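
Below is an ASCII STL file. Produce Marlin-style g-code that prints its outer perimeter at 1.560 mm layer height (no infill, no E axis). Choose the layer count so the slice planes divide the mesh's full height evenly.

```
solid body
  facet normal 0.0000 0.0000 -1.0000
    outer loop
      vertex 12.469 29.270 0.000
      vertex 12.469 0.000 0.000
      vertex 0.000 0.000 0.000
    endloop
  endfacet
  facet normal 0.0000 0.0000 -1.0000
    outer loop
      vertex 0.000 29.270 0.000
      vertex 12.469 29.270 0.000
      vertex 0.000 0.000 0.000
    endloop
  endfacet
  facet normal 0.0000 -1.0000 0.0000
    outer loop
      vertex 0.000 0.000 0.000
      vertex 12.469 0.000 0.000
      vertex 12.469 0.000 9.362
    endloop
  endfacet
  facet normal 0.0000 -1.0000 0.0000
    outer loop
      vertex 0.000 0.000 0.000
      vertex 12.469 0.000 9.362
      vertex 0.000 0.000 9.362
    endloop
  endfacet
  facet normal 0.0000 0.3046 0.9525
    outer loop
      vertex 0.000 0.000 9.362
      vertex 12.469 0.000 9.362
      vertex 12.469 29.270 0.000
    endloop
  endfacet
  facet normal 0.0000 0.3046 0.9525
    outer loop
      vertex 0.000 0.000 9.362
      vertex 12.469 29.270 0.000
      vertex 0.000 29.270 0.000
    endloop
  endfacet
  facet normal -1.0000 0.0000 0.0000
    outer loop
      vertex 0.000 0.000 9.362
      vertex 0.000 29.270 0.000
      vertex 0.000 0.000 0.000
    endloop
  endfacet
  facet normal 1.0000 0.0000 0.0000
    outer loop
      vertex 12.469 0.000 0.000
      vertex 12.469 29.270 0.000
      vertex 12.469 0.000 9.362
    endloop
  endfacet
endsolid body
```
; perimeter-only toolpath
G21 ; units = mm
G90 ; absolute positioning
G28 ; home
; layer 1
G0 Z1.560
G0 X0.000 Y0.000
G1 X12.469 Y0.000
G1 X12.469 Y24.392
G1 X0.000 Y24.392
G1 X0.000 Y0.000
; layer 2
G0 Z3.121
G0 X0.000 Y0.000
G1 X12.469 Y0.000
G1 X12.469 Y19.513
G1 X0.000 Y19.513
G1 X0.000 Y0.000
; layer 3
G0 Z4.681
G0 X0.000 Y0.000
G1 X12.469 Y0.000
G1 X12.469 Y14.635
G1 X0.000 Y14.635
G1 X0.000 Y0.000
; layer 4
G0 Z6.241
G0 X0.000 Y0.000
G1 X12.469 Y0.000
G1 X12.469 Y9.757
G1 X0.000 Y9.757
G1 X0.000 Y0.000
; layer 5
G0 Z7.802
G0 X0.000 Y0.000
G1 X12.469 Y0.000
G1 X12.469 Y4.878
G1 X0.000 Y4.878
G1 X0.000 Y0.000
M2 ; end

The solid is a wedge (ramp): 12.5 × 29.3 mm base, rising to 9.36 mm along the y=0 edge and sloping linearly to z=0 at y=29.3. Slicing at Δz = 1.560 mm — 6 equal slices spanning the solid's height, so layer i sits at z = i·h/6 — gives 5 non-empty perimeters. Each is a 4-segment closed polygon; G0 lifts to the layer z and rapids to the start vertex, then G1 traces the edges. The cross-section shrinks linearly with z (the slice at the apex is degenerate and omitted).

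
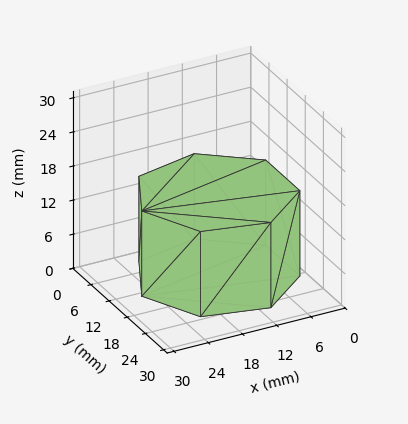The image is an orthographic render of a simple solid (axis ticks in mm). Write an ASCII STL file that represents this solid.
Reading the render: the shape is a regular 7-sided prism (a cylinder approximated with 7 flat sides), circumscribed radius ≈ 13 mm, height ≈ 15 mm (dimensions read to the nearest mm from the axis ticks). For the STL, each face is triangulated and given an outward normal.

solid part
  facet normal 0.0000 0.0000 -1.0000
    outer loop
      vertex 10.107 25.674 0.000
      vertex 21.105 23.164 0.000
      vertex 26.000 13.000 0.000
    endloop
  endfacet
  facet normal 0.0000 0.0000 -1.0000
    outer loop
      vertex 1.287 18.640 0.000
      vertex 10.107 25.674 0.000
      vertex 26.000 13.000 0.000
    endloop
  endfacet
  facet normal 0.0000 0.0000 -1.0000
    outer loop
      vertex 1.287 7.360 0.000
      vertex 1.287 18.640 0.000
      vertex 26.000 13.000 0.000
    endloop
  endfacet
  facet normal 0.0000 0.0000 -1.0000
    outer loop
      vertex 10.107 0.326 0.000
      vertex 1.287 7.360 0.000
      vertex 26.000 13.000 0.000
    endloop
  endfacet
  facet normal 0.0000 0.0000 -1.0000
    outer loop
      vertex 21.105 2.836 0.000
      vertex 10.107 0.326 0.000
      vertex 26.000 13.000 0.000
    endloop
  endfacet
  facet normal 0.0000 0.0000 1.0000
    outer loop
      vertex 26.000 13.000 15.000
      vertex 21.105 23.164 15.000
      vertex 10.107 25.674 15.000
    endloop
  endfacet
  facet normal 0.0000 0.0000 1.0000
    outer loop
      vertex 26.000 13.000 15.000
      vertex 10.107 25.674 15.000
      vertex 1.287 18.640 15.000
    endloop
  endfacet
  facet normal 0.0000 0.0000 1.0000
    outer loop
      vertex 26.000 13.000 15.000
      vertex 1.287 18.640 15.000
      vertex 1.287 7.360 15.000
    endloop
  endfacet
  facet normal 0.0000 0.0000 1.0000
    outer loop
      vertex 26.000 13.000 15.000
      vertex 1.287 7.360 15.000
      vertex 10.107 0.326 15.000
    endloop
  endfacet
  facet normal 0.0000 0.0000 1.0000
    outer loop
      vertex 26.000 13.000 15.000
      vertex 10.107 0.326 15.000
      vertex 21.105 2.836 15.000
    endloop
  endfacet
  facet normal 0.9010 0.4339 0.0000
    outer loop
      vertex 26.000 13.000 0.000
      vertex 21.105 23.164 0.000
      vertex 21.105 23.164 15.000
    endloop
  endfacet
  facet normal 0.9010 0.4339 0.0000
    outer loop
      vertex 26.000 13.000 0.000
      vertex 21.105 23.164 15.000
      vertex 26.000 13.000 15.000
    endloop
  endfacet
  facet normal 0.2225 0.9749 0.0000
    outer loop
      vertex 21.105 23.164 0.000
      vertex 10.107 25.674 0.000
      vertex 10.107 25.674 15.000
    endloop
  endfacet
  facet normal 0.2225 0.9749 0.0000
    outer loop
      vertex 21.105 23.164 0.000
      vertex 10.107 25.674 15.000
      vertex 21.105 23.164 15.000
    endloop
  endfacet
  facet normal -0.6235 0.7818 0.0000
    outer loop
      vertex 10.107 25.674 0.000
      vertex 1.287 18.640 0.000
      vertex 1.287 18.640 15.000
    endloop
  endfacet
  facet normal -0.6235 0.7818 0.0000
    outer loop
      vertex 10.107 25.674 0.000
      vertex 1.287 18.640 15.000
      vertex 10.107 25.674 15.000
    endloop
  endfacet
  facet normal -1.0000 0.0000 0.0000
    outer loop
      vertex 1.287 18.640 0.000
      vertex 1.287 7.360 0.000
      vertex 1.287 7.360 15.000
    endloop
  endfacet
  facet normal -1.0000 0.0000 0.0000
    outer loop
      vertex 1.287 18.640 0.000
      vertex 1.287 7.360 15.000
      vertex 1.287 18.640 15.000
    endloop
  endfacet
  facet normal -0.6235 -0.7818 0.0000
    outer loop
      vertex 1.287 7.360 0.000
      vertex 10.107 0.326 0.000
      vertex 10.107 0.326 15.000
    endloop
  endfacet
  facet normal -0.6235 -0.7818 0.0000
    outer loop
      vertex 1.287 7.360 0.000
      vertex 10.107 0.326 15.000
      vertex 1.287 7.360 15.000
    endloop
  endfacet
  facet normal 0.2225 -0.9749 0.0000
    outer loop
      vertex 10.107 0.326 0.000
      vertex 21.105 2.836 0.000
      vertex 21.105 2.836 15.000
    endloop
  endfacet
  facet normal 0.2225 -0.9749 0.0000
    outer loop
      vertex 10.107 0.326 0.000
      vertex 21.105 2.836 15.000
      vertex 10.107 0.326 15.000
    endloop
  endfacet
  facet normal 0.9010 -0.4339 0.0000
    outer loop
      vertex 21.105 2.836 0.000
      vertex 26.000 13.000 0.000
      vertex 26.000 13.000 15.000
    endloop
  endfacet
  facet normal 0.9010 -0.4339 0.0000
    outer loop
      vertex 21.105 2.836 0.000
      vertex 26.000 13.000 15.000
      vertex 21.105 2.836 15.000
    endloop
  endfacet
endsolid part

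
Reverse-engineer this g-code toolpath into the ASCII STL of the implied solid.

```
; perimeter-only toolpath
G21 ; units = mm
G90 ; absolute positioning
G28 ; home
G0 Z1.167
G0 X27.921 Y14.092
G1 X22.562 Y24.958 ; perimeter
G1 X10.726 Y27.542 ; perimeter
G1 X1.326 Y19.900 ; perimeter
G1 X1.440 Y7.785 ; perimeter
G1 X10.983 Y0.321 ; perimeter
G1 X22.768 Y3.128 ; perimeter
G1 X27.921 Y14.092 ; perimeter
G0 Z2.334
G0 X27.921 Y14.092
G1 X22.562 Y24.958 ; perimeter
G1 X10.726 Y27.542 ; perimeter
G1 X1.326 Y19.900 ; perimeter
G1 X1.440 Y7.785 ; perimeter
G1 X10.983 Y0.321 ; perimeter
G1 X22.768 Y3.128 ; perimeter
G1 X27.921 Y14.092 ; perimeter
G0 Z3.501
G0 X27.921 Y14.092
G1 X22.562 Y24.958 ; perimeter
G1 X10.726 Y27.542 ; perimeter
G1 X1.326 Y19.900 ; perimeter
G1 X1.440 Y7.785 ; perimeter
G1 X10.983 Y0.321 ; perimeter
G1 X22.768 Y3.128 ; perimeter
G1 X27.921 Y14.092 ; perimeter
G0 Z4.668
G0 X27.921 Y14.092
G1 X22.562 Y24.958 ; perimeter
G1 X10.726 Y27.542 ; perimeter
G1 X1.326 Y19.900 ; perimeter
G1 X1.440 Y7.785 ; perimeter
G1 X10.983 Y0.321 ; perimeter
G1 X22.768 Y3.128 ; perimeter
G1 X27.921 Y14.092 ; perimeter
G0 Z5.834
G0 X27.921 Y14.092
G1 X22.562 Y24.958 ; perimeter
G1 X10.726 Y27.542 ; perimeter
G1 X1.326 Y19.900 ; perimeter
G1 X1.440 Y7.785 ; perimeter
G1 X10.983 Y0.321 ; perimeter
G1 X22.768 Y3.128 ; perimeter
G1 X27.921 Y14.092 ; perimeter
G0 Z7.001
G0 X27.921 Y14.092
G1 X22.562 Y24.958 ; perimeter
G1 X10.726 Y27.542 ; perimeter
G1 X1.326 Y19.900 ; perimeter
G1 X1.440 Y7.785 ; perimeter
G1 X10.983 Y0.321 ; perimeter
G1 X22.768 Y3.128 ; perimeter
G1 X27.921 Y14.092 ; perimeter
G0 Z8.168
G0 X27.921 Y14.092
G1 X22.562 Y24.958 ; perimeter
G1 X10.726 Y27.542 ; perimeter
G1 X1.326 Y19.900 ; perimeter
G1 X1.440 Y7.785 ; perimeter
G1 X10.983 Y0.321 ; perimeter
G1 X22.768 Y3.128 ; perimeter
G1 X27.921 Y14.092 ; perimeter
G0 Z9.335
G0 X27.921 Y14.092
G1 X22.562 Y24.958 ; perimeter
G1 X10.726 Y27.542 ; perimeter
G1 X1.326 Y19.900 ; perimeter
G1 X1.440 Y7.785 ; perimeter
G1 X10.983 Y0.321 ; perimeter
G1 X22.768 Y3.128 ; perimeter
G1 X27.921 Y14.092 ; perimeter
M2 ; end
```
solid part
  facet normal 0.0000 0.0000 -1.0000
    outer loop
      vertex 10.726 27.542 0.000
      vertex 22.562 24.958 0.000
      vertex 27.921 14.092 0.000
    endloop
  endfacet
  facet normal 0.0000 0.0000 -1.0000
    outer loop
      vertex 1.326 19.900 0.000
      vertex 10.726 27.542 0.000
      vertex 27.921 14.092 0.000
    endloop
  endfacet
  facet normal 0.0000 0.0000 -1.0000
    outer loop
      vertex 1.440 7.785 0.000
      vertex 1.326 19.900 0.000
      vertex 27.921 14.092 0.000
    endloop
  endfacet
  facet normal 0.0000 0.0000 -1.0000
    outer loop
      vertex 10.983 0.321 0.000
      vertex 1.440 7.785 0.000
      vertex 27.921 14.092 0.000
    endloop
  endfacet
  facet normal 0.0000 0.0000 -1.0000
    outer loop
      vertex 22.768 3.128 0.000
      vertex 10.983 0.321 0.000
      vertex 27.921 14.092 0.000
    endloop
  endfacet
  facet normal 0.0000 0.0000 1.0000
    outer loop
      vertex 27.921 14.092 9.335
      vertex 22.562 24.958 9.335
      vertex 10.726 27.542 9.335
    endloop
  endfacet
  facet normal 0.0000 0.0000 1.0000
    outer loop
      vertex 27.921 14.092 9.335
      vertex 10.726 27.542 9.335
      vertex 1.326 19.900 9.335
    endloop
  endfacet
  facet normal 0.0000 0.0000 1.0000
    outer loop
      vertex 27.921 14.092 9.335
      vertex 1.326 19.900 9.335
      vertex 1.440 7.785 9.335
    endloop
  endfacet
  facet normal 0.0000 0.0000 1.0000
    outer loop
      vertex 27.921 14.092 9.335
      vertex 1.440 7.785 9.335
      vertex 10.983 0.321 9.335
    endloop
  endfacet
  facet normal 0.0000 0.0000 1.0000
    outer loop
      vertex 27.921 14.092 9.335
      vertex 10.983 0.321 9.335
      vertex 22.768 3.128 9.335
    endloop
  endfacet
  facet normal 0.8969 0.4423 0.0000
    outer loop
      vertex 27.921 14.092 0.000
      vertex 22.562 24.958 0.000
      vertex 22.562 24.958 9.335
    endloop
  endfacet
  facet normal 0.8969 0.4423 0.0000
    outer loop
      vertex 27.921 14.092 0.000
      vertex 22.562 24.958 9.335
      vertex 27.921 14.092 9.335
    endloop
  endfacet
  facet normal 0.2133 0.9770 0.0000
    outer loop
      vertex 22.562 24.958 0.000
      vertex 10.726 27.542 0.000
      vertex 10.726 27.542 9.335
    endloop
  endfacet
  facet normal 0.2133 0.9770 0.0000
    outer loop
      vertex 22.562 24.958 0.000
      vertex 10.726 27.542 9.335
      vertex 22.562 24.958 9.335
    endloop
  endfacet
  facet normal -0.6308 0.7759 0.0000
    outer loop
      vertex 10.726 27.542 0.000
      vertex 1.326 19.900 0.000
      vertex 1.326 19.900 9.335
    endloop
  endfacet
  facet normal -0.6308 0.7759 0.0000
    outer loop
      vertex 10.726 27.542 0.000
      vertex 1.326 19.900 9.335
      vertex 10.726 27.542 9.335
    endloop
  endfacet
  facet normal -1.0000 -0.0094 0.0000
    outer loop
      vertex 1.326 19.900 0.000
      vertex 1.440 7.785 0.000
      vertex 1.440 7.785 9.335
    endloop
  endfacet
  facet normal -1.0000 -0.0094 0.0000
    outer loop
      vertex 1.326 19.900 0.000
      vertex 1.440 7.785 9.335
      vertex 1.326 19.900 9.335
    endloop
  endfacet
  facet normal -0.6161 -0.7877 0.0000
    outer loop
      vertex 1.440 7.785 0.000
      vertex 10.983 0.321 0.000
      vertex 10.983 0.321 9.335
    endloop
  endfacet
  facet normal -0.6161 -0.7877 0.0000
    outer loop
      vertex 1.440 7.785 0.000
      vertex 10.983 0.321 9.335
      vertex 1.440 7.785 9.335
    endloop
  endfacet
  facet normal 0.2317 -0.9728 0.0000
    outer loop
      vertex 10.983 0.321 0.000
      vertex 22.768 3.128 0.000
      vertex 22.768 3.128 9.335
    endloop
  endfacet
  facet normal 0.2317 -0.9728 0.0000
    outer loop
      vertex 10.983 0.321 0.000
      vertex 22.768 3.128 9.335
      vertex 10.983 0.321 9.335
    endloop
  endfacet
  facet normal 0.9050 -0.4254 0.0000
    outer loop
      vertex 22.768 3.128 0.000
      vertex 27.921 14.092 0.000
      vertex 27.921 14.092 9.335
    endloop
  endfacet
  facet normal 0.9050 -0.4254 0.0000
    outer loop
      vertex 22.768 3.128 0.000
      vertex 27.921 14.092 9.335
      vertex 22.768 3.128 9.335
    endloop
  endfacet
endsolid part

The G0 Z moves step by Δz≈1.167 mm. Every layer's G1 loop is the same polygon, so the solid is a straight extrusion of it from z=0 to z≈9.34. Closing with flat bottom and top caps and triangulating gives 24 facets — a regular 7-sided prism (a cylinder approximated with 7 flat sides), circumscribed radius ≈ 14 mm, height ≈ 9.34 mm.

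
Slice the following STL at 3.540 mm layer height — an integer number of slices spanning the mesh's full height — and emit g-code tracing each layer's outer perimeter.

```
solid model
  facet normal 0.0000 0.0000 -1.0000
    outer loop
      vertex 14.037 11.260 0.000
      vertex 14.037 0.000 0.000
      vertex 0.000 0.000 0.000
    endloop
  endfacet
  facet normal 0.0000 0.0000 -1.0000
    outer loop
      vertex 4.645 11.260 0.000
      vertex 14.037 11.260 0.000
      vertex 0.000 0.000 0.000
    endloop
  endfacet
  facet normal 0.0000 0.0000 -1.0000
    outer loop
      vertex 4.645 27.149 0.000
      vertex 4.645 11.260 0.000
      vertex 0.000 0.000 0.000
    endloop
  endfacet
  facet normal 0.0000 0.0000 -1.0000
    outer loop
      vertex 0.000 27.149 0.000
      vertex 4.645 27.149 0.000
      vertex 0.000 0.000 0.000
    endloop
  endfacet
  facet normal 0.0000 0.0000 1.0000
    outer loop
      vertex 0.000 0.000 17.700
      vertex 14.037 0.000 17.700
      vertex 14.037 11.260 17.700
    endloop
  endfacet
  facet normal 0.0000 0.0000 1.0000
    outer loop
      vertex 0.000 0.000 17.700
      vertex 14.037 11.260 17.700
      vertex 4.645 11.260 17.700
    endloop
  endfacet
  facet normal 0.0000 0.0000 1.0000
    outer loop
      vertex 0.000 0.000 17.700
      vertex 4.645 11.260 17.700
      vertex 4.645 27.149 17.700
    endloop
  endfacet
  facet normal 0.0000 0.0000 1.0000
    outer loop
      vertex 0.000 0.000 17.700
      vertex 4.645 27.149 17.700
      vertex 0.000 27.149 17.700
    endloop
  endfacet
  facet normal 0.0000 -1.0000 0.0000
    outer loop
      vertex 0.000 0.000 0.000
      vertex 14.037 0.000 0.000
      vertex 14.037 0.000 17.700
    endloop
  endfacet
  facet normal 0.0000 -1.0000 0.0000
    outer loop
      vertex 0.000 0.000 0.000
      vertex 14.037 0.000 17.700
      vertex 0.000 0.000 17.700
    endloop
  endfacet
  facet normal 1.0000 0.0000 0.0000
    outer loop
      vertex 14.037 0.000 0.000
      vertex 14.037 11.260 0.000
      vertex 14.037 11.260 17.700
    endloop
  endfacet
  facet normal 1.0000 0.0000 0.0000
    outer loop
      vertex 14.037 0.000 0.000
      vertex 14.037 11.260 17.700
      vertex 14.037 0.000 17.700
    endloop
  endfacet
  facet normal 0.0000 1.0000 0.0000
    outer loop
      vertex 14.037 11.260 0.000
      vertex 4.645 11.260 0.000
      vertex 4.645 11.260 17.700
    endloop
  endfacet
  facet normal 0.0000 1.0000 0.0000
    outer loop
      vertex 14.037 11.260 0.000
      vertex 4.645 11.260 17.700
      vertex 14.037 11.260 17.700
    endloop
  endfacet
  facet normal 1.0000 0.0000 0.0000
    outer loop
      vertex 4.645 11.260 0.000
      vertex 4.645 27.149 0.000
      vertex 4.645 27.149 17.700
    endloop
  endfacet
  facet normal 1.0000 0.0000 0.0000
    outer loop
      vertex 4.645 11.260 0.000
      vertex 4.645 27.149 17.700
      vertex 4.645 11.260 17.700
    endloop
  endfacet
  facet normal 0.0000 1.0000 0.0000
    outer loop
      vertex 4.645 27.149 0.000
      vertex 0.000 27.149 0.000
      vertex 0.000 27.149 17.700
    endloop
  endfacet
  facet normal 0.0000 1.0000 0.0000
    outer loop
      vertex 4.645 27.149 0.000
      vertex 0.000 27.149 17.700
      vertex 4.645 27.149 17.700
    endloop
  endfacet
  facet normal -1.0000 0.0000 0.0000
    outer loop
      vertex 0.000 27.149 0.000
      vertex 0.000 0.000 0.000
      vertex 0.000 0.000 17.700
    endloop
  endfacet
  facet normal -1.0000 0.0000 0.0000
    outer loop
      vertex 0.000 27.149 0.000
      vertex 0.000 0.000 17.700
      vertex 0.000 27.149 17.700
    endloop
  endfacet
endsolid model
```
; perimeter-only toolpath
G21 ; units = mm
G90 ; absolute positioning
G28 ; home
; layer 1
G0 Z3.540
G0 X0.000 Y0.000
G1 X14.037 Y0.000
G1 X14.037 Y11.260
G1 X4.645 Y11.260
G1 X4.645 Y27.149
G1 X0.000 Y27.149
G1 X0.000 Y0.000
; layer 2
G0 Z7.080
G0 X0.000 Y0.000
G1 X14.037 Y0.000
G1 X14.037 Y11.260
G1 X4.645 Y11.260
G1 X4.645 Y27.149
G1 X0.000 Y27.149
G1 X0.000 Y0.000
; layer 3
G0 Z10.620
G0 X0.000 Y0.000
G1 X14.037 Y0.000
G1 X14.037 Y11.260
G1 X4.645 Y11.260
G1 X4.645 Y27.149
G1 X0.000 Y27.149
G1 X0.000 Y0.000
; layer 4
G0 Z14.160
G0 X0.000 Y0.000
G1 X14.037 Y0.000
G1 X14.037 Y11.260
G1 X4.645 Y11.260
G1 X4.645 Y27.149
G1 X0.000 Y27.149
G1 X0.000 Y0.000
; layer 5
G0 Z17.700
G0 X0.000 Y0.000
G1 X14.037 Y0.000
G1 X14.037 Y11.260
G1 X4.645 Y11.260
G1 X4.645 Y27.149
G1 X0.000 Y27.149
G1 X0.000 Y0.000
M2 ; end

The solid is an L-shaped prism: outer 14 × 27.1 mm, arm thicknesses ≈ 11.3 mm (horizontal) and 4.64 mm (vertical), extruded 17.7 mm in z. Slicing at Δz = 3.540 mm — 5 equal slices spanning the solid's height, so layer i sits at z = i·h/5 — gives 5 non-empty perimeters. Each is a 6-segment closed polygon; G0 lifts to the layer z and rapids to the start vertex, then G1 traces the edges.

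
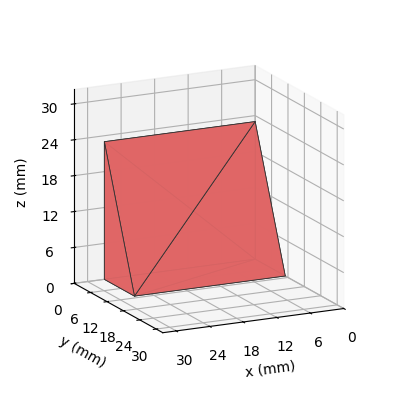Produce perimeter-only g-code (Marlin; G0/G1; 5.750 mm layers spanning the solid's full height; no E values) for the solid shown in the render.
Reading the render: the shape is a wedge (ramp): 27 × 11 mm base, rising to 23 mm along the y=0 edge and sloping linearly to z=0 at y=11 (dimensions read to the nearest mm from the axis ticks). For the g-code, the solid's height is divided into equal slices at the stated Δz and each level perimeter traced with G1 moves after a G0 lift.

; perimeter-only toolpath
G21 ; units = mm
G90 ; absolute positioning
G28 ; home
; layer 1
G0 Z5.750
G0 X0.000 Y0.000
G1 X27.000 Y0.000
G1 X27.000 Y8.250
G1 X0.000 Y8.250
G1 X0.000 Y0.000
; layer 2
G0 Z11.500
G0 X0.000 Y0.000
G1 X27.000 Y0.000
G1 X27.000 Y5.500
G1 X0.000 Y5.500
G1 X0.000 Y0.000
; layer 3
G0 Z17.250
G0 X0.000 Y0.000
G1 X27.000 Y0.000
G1 X27.000 Y2.750
G1 X0.000 Y2.750
G1 X0.000 Y0.000
M2 ; end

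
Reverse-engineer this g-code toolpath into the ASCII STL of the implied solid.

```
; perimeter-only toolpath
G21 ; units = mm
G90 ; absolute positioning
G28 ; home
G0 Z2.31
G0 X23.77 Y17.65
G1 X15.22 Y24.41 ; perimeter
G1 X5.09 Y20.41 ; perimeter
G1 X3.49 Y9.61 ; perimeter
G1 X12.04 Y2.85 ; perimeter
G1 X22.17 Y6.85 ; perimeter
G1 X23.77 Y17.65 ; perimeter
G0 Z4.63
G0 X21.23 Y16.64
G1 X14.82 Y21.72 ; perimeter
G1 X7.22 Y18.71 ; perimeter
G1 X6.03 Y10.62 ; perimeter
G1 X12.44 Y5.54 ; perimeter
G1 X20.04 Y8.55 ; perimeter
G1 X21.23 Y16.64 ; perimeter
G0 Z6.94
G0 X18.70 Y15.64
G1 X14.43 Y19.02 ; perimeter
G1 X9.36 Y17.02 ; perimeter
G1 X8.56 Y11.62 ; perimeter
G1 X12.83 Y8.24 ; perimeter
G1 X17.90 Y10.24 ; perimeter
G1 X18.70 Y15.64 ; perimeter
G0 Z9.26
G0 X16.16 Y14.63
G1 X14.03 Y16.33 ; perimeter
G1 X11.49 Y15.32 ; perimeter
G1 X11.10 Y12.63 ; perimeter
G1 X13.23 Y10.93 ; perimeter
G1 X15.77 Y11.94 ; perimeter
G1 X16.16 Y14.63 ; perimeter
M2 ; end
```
solid part
  facet normal 0.0000 0.0000 -1.0000
    outer loop
      vertex 2.95 22.10 0.00
      vertex 15.62 27.11 0.00
      vertex 26.30 18.65 0.00
    endloop
  endfacet
  facet normal 0.0000 0.0000 -1.0000
    outer loop
      vertex 0.96 8.61 0.00
      vertex 2.95 22.10 0.00
      vertex 26.30 18.65 0.00
    endloop
  endfacet
  facet normal 0.0000 0.0000 -1.0000
    outer loop
      vertex 11.64 0.15 0.00
      vertex 0.96 8.61 0.00
      vertex 26.30 18.65 0.00
    endloop
  endfacet
  facet normal 0.0000 0.0000 -1.0000
    outer loop
      vertex 24.31 5.16 0.00
      vertex 11.64 0.15 0.00
      vertex 26.30 18.65 0.00
    endloop
  endfacet
  facet normal 0.4347 0.5487 0.7141
    outer loop
      vertex 26.30 18.65 0.00
      vertex 15.62 27.11 0.00
      vertex 13.63 13.63 11.57
    endloop
  endfacet
  facet normal -0.2574 0.6510 0.7141
    outer loop
      vertex 15.62 27.11 0.00
      vertex 2.95 22.10 0.00
      vertex 13.63 13.63 11.57
    endloop
  endfacet
  facet normal -0.6926 0.1022 0.7141
    outer loop
      vertex 2.95 22.10 0.00
      vertex 0.96 8.61 0.00
      vertex 13.63 13.63 11.57
    endloop
  endfacet
  facet normal -0.4347 -0.5487 0.7141
    outer loop
      vertex 0.96 8.61 0.00
      vertex 11.64 0.15 0.00
      vertex 13.63 13.63 11.57
    endloop
  endfacet
  facet normal 0.2574 -0.6510 0.7141
    outer loop
      vertex 11.64 0.15 0.00
      vertex 24.31 5.16 0.00
      vertex 13.63 13.63 11.57
    endloop
  endfacet
  facet normal 0.6926 -0.1022 0.7141
    outer loop
      vertex 24.31 5.16 0.00
      vertex 26.30 18.65 0.00
      vertex 13.63 13.63 11.57
    endloop
  endfacet
endsolid part

The G0 Z moves step by Δz≈2.31 mm. The G1 loops shrink linearly with z, so the solid tapers from its base footprint up to z≈11.6. Closing with a flat bottom cap and the tapered top and triangulating gives 10 facets — a regular 6-sided pyramid, base circumscribed radius ≈ 13.6 mm, apex at z ≈ 11.6 mm.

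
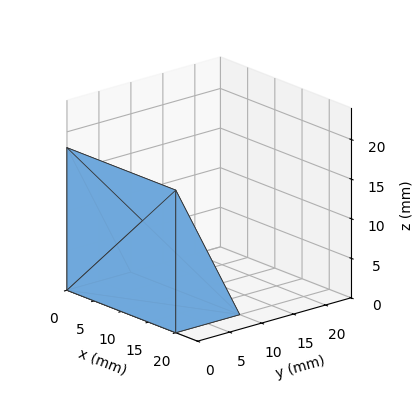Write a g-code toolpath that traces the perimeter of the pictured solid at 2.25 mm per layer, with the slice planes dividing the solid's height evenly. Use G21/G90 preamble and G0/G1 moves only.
Reading the render: the shape is a wedge (ramp): 20 × 10 mm base, rising to 18 mm along the y=0 edge and sloping linearly to z=0 at y=10 (dimensions read to the nearest mm from the axis ticks). For the g-code, the solid's height is divided into equal slices at the stated Δz and each level perimeter traced with G1 moves after a G0 lift.

; perimeter-only toolpath
G21 ; units = mm
G90 ; absolute positioning
G28 ; home
; layer 1
G0 Z2.25
G0 X0.00 Y0.00
G1 X20.00 Y0.00
G1 X20.00 Y8.75
G1 X0.00 Y8.75
G1 X0.00 Y0.00
; layer 2
G0 Z4.50
G0 X0.00 Y0.00
G1 X20.00 Y0.00
G1 X20.00 Y7.50
G1 X0.00 Y7.50
G1 X0.00 Y0.00
; layer 3
G0 Z6.75
G0 X0.00 Y0.00
G1 X20.00 Y0.00
G1 X20.00 Y6.25
G1 X0.00 Y6.25
G1 X0.00 Y0.00
; layer 4
G0 Z9.00
G0 X0.00 Y0.00
G1 X20.00 Y0.00
G1 X20.00 Y5.00
G1 X0.00 Y5.00
G1 X0.00 Y0.00
; layer 5
G0 Z11.25
G0 X0.00 Y0.00
G1 X20.00 Y0.00
G1 X20.00 Y3.75
G1 X0.00 Y3.75
G1 X0.00 Y0.00
; layer 6
G0 Z13.50
G0 X0.00 Y0.00
G1 X20.00 Y0.00
G1 X20.00 Y2.50
G1 X0.00 Y2.50
G1 X0.00 Y0.00
; layer 7
G0 Z15.75
G0 X0.00 Y0.00
G1 X20.00 Y0.00
G1 X20.00 Y1.25
G1 X0.00 Y1.25
G1 X0.00 Y0.00
M2 ; end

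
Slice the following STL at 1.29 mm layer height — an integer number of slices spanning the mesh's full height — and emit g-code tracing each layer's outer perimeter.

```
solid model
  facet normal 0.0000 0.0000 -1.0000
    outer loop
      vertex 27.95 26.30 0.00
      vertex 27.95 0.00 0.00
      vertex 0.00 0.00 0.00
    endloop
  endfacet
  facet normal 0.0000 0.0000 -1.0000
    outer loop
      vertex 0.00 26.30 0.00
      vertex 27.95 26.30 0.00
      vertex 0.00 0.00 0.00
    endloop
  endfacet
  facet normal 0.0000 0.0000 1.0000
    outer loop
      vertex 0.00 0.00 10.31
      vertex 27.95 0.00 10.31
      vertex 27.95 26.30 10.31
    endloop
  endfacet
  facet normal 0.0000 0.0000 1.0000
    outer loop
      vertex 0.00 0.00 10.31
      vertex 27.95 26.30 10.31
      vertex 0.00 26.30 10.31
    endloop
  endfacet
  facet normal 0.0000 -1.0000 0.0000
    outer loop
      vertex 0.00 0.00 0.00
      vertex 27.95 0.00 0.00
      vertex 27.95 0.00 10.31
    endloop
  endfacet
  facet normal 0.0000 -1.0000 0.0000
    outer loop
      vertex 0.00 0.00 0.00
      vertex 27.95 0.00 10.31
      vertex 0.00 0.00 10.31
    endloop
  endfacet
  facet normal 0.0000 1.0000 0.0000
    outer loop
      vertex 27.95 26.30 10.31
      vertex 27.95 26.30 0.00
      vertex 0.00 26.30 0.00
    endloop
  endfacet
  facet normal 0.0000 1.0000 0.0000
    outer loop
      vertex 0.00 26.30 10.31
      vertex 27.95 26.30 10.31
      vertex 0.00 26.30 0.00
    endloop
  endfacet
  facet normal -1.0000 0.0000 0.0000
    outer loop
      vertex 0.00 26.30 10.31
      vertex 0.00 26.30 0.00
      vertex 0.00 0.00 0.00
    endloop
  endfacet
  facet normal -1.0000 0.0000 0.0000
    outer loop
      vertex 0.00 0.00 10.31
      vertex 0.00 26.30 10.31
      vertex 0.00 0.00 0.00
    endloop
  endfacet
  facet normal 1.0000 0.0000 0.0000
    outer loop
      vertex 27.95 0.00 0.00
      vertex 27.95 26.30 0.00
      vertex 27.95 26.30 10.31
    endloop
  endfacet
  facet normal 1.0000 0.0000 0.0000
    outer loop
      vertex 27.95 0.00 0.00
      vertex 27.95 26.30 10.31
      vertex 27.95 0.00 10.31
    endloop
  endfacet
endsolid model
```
; perimeter-only toolpath
G21 ; units = mm
G90 ; absolute positioning
G28 ; home
; layer 1
G0 Z1.29
G0 X0.00 Y0.00
G1 X27.95 Y0.00
G1 X27.95 Y26.30
G1 X0.00 Y26.30
G1 X0.00 Y0.00
; layer 2
G0 Z2.58
G0 X0.00 Y0.00
G1 X27.95 Y0.00
G1 X27.95 Y26.30
G1 X0.00 Y26.30
G1 X0.00 Y0.00
; layer 3
G0 Z3.87
G0 X0.00 Y0.00
G1 X27.95 Y0.00
G1 X27.95 Y26.30
G1 X0.00 Y26.30
G1 X0.00 Y0.00
; layer 4
G0 Z5.16
G0 X0.00 Y0.00
G1 X27.95 Y0.00
G1 X27.95 Y26.30
G1 X0.00 Y26.30
G1 X0.00 Y0.00
; layer 5
G0 Z6.44
G0 X0.00 Y0.00
G1 X27.95 Y0.00
G1 X27.95 Y26.30
G1 X0.00 Y26.30
G1 X0.00 Y0.00
; layer 6
G0 Z7.73
G0 X0.00 Y0.00
G1 X27.95 Y0.00
G1 X27.95 Y26.30
G1 X0.00 Y26.30
G1 X0.00 Y0.00
; layer 7
G0 Z9.02
G0 X0.00 Y0.00
G1 X27.95 Y0.00
G1 X27.95 Y26.30
G1 X0.00 Y26.30
G1 X0.00 Y0.00
; layer 8
G0 Z10.31
G0 X0.00 Y0.00
G1 X27.95 Y0.00
G1 X27.95 Y26.30
G1 X0.00 Y26.30
G1 X0.00 Y0.00
M2 ; end

The solid is a rectangular box, roughly 27.9 × 26.3 mm footprint and 10.3 mm tall. Slicing at Δz = 1.29 mm — 8 equal slices spanning the solid's height, so layer i sits at z = i·h/8 — gives 8 non-empty perimeters. Each is a 4-segment closed polygon; G0 lifts to the layer z and rapids to the start vertex, then G1 traces the edges.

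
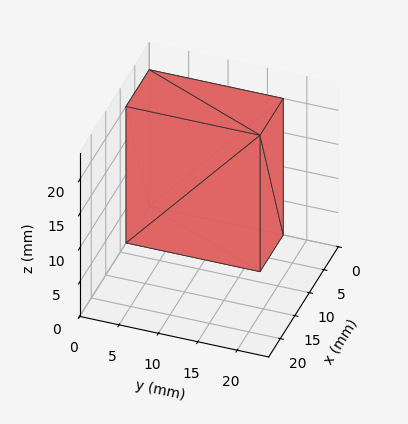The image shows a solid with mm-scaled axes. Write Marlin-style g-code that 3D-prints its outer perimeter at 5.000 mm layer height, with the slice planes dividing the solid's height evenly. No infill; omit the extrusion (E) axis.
Reading the render: the shape is a rectangular box, roughly 8 × 17 mm footprint and 20 mm tall (dimensions read to the nearest mm from the axis ticks). For the g-code, the solid's height is divided into equal slices at the stated Δz and each level perimeter traced with G1 moves after a G0 lift.

; perimeter-only toolpath
G21 ; units = mm
G90 ; absolute positioning
G28 ; home
; layer 1
G0 Z5.000
G0 X0.000 Y0.000
G1 X8.000 Y0.000
G1 X8.000 Y17.000
G1 X0.000 Y17.000
G1 X0.000 Y0.000
; layer 2
G0 Z10.000
G0 X0.000 Y0.000
G1 X8.000 Y0.000
G1 X8.000 Y17.000
G1 X0.000 Y17.000
G1 X0.000 Y0.000
; layer 3
G0 Z15.000
G0 X0.000 Y0.000
G1 X8.000 Y0.000
G1 X8.000 Y17.000
G1 X0.000 Y17.000
G1 X0.000 Y0.000
; layer 4
G0 Z20.000
G0 X0.000 Y0.000
G1 X8.000 Y0.000
G1 X8.000 Y17.000
G1 X0.000 Y17.000
G1 X0.000 Y0.000
M2 ; end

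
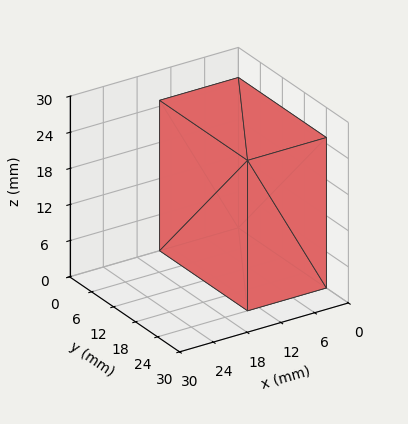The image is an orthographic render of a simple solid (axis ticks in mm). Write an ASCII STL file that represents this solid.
Reading the render: the shape is a rectangular box, roughly 14 × 24 mm footprint and 25 mm tall (dimensions read to the nearest mm from the axis ticks). For the STL, each face is triangulated and given an outward normal.

solid part
  facet normal 0.0000 0.0000 -1.0000
    outer loop
      vertex 14.00 24.00 0.00
      vertex 14.00 0.00 0.00
      vertex 0.00 0.00 0.00
    endloop
  endfacet
  facet normal 0.0000 0.0000 -1.0000
    outer loop
      vertex 0.00 24.00 0.00
      vertex 14.00 24.00 0.00
      vertex 0.00 0.00 0.00
    endloop
  endfacet
  facet normal 0.0000 0.0000 1.0000
    outer loop
      vertex 0.00 0.00 25.00
      vertex 14.00 0.00 25.00
      vertex 14.00 24.00 25.00
    endloop
  endfacet
  facet normal 0.0000 0.0000 1.0000
    outer loop
      vertex 0.00 0.00 25.00
      vertex 14.00 24.00 25.00
      vertex 0.00 24.00 25.00
    endloop
  endfacet
  facet normal 0.0000 -1.0000 0.0000
    outer loop
      vertex 0.00 0.00 0.00
      vertex 14.00 0.00 0.00
      vertex 14.00 0.00 25.00
    endloop
  endfacet
  facet normal 0.0000 -1.0000 0.0000
    outer loop
      vertex 0.00 0.00 0.00
      vertex 14.00 0.00 25.00
      vertex 0.00 0.00 25.00
    endloop
  endfacet
  facet normal 0.0000 1.0000 0.0000
    outer loop
      vertex 14.00 24.00 25.00
      vertex 14.00 24.00 0.00
      vertex 0.00 24.00 0.00
    endloop
  endfacet
  facet normal 0.0000 1.0000 0.0000
    outer loop
      vertex 0.00 24.00 25.00
      vertex 14.00 24.00 25.00
      vertex 0.00 24.00 0.00
    endloop
  endfacet
  facet normal -1.0000 0.0000 0.0000
    outer loop
      vertex 0.00 24.00 25.00
      vertex 0.00 24.00 0.00
      vertex 0.00 0.00 0.00
    endloop
  endfacet
  facet normal -1.0000 0.0000 0.0000
    outer loop
      vertex 0.00 0.00 25.00
      vertex 0.00 24.00 25.00
      vertex 0.00 0.00 0.00
    endloop
  endfacet
  facet normal 1.0000 0.0000 0.0000
    outer loop
      vertex 14.00 0.00 0.00
      vertex 14.00 24.00 0.00
      vertex 14.00 24.00 25.00
    endloop
  endfacet
  facet normal 1.0000 0.0000 0.0000
    outer loop
      vertex 14.00 0.00 0.00
      vertex 14.00 24.00 25.00
      vertex 14.00 0.00 25.00
    endloop
  endfacet
endsolid part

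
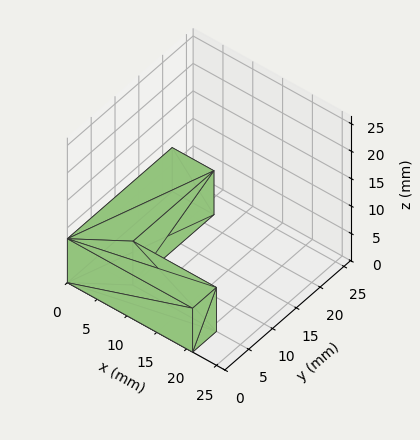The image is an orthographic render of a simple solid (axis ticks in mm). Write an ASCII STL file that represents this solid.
Reading the render: the shape is an L-shaped prism: outer 21 × 22 mm, arm thicknesses ≈ 5 mm (horizontal) and 7 mm (vertical), extruded 8 mm in z (dimensions read to the nearest mm from the axis ticks). For the STL, each face is triangulated and given an outward normal.

solid part
  facet normal 0.0000 0.0000 -1.0000
    outer loop
      vertex 21.00 5.00 0.00
      vertex 21.00 0.00 0.00
      vertex 0.00 0.00 0.00
    endloop
  endfacet
  facet normal 0.0000 0.0000 -1.0000
    outer loop
      vertex 7.00 5.00 0.00
      vertex 21.00 5.00 0.00
      vertex 0.00 0.00 0.00
    endloop
  endfacet
  facet normal 0.0000 0.0000 -1.0000
    outer loop
      vertex 7.00 22.00 0.00
      vertex 7.00 5.00 0.00
      vertex 0.00 0.00 0.00
    endloop
  endfacet
  facet normal 0.0000 0.0000 -1.0000
    outer loop
      vertex 0.00 22.00 0.00
      vertex 7.00 22.00 0.00
      vertex 0.00 0.00 0.00
    endloop
  endfacet
  facet normal 0.0000 0.0000 1.0000
    outer loop
      vertex 0.00 0.00 8.00
      vertex 21.00 0.00 8.00
      vertex 21.00 5.00 8.00
    endloop
  endfacet
  facet normal 0.0000 0.0000 1.0000
    outer loop
      vertex 0.00 0.00 8.00
      vertex 21.00 5.00 8.00
      vertex 7.00 5.00 8.00
    endloop
  endfacet
  facet normal 0.0000 0.0000 1.0000
    outer loop
      vertex 0.00 0.00 8.00
      vertex 7.00 5.00 8.00
      vertex 7.00 22.00 8.00
    endloop
  endfacet
  facet normal 0.0000 0.0000 1.0000
    outer loop
      vertex 0.00 0.00 8.00
      vertex 7.00 22.00 8.00
      vertex 0.00 22.00 8.00
    endloop
  endfacet
  facet normal 0.0000 -1.0000 0.0000
    outer loop
      vertex 0.00 0.00 0.00
      vertex 21.00 0.00 0.00
      vertex 21.00 0.00 8.00
    endloop
  endfacet
  facet normal 0.0000 -1.0000 0.0000
    outer loop
      vertex 0.00 0.00 0.00
      vertex 21.00 0.00 8.00
      vertex 0.00 0.00 8.00
    endloop
  endfacet
  facet normal 1.0000 0.0000 0.0000
    outer loop
      vertex 21.00 0.00 0.00
      vertex 21.00 5.00 0.00
      vertex 21.00 5.00 8.00
    endloop
  endfacet
  facet normal 1.0000 0.0000 0.0000
    outer loop
      vertex 21.00 0.00 0.00
      vertex 21.00 5.00 8.00
      vertex 21.00 0.00 8.00
    endloop
  endfacet
  facet normal 0.0000 1.0000 0.0000
    outer loop
      vertex 21.00 5.00 0.00
      vertex 7.00 5.00 0.00
      vertex 7.00 5.00 8.00
    endloop
  endfacet
  facet normal 0.0000 1.0000 0.0000
    outer loop
      vertex 21.00 5.00 0.00
      vertex 7.00 5.00 8.00
      vertex 21.00 5.00 8.00
    endloop
  endfacet
  facet normal 1.0000 0.0000 0.0000
    outer loop
      vertex 7.00 5.00 0.00
      vertex 7.00 22.00 0.00
      vertex 7.00 22.00 8.00
    endloop
  endfacet
  facet normal 1.0000 0.0000 0.0000
    outer loop
      vertex 7.00 5.00 0.00
      vertex 7.00 22.00 8.00
      vertex 7.00 5.00 8.00
    endloop
  endfacet
  facet normal 0.0000 1.0000 0.0000
    outer loop
      vertex 7.00 22.00 0.00
      vertex 0.00 22.00 0.00
      vertex 0.00 22.00 8.00
    endloop
  endfacet
  facet normal 0.0000 1.0000 0.0000
    outer loop
      vertex 7.00 22.00 0.00
      vertex 0.00 22.00 8.00
      vertex 7.00 22.00 8.00
    endloop
  endfacet
  facet normal -1.0000 0.0000 0.0000
    outer loop
      vertex 0.00 22.00 0.00
      vertex 0.00 0.00 0.00
      vertex 0.00 0.00 8.00
    endloop
  endfacet
  facet normal -1.0000 0.0000 0.0000
    outer loop
      vertex 0.00 22.00 0.00
      vertex 0.00 0.00 8.00
      vertex 0.00 22.00 8.00
    endloop
  endfacet
endsolid part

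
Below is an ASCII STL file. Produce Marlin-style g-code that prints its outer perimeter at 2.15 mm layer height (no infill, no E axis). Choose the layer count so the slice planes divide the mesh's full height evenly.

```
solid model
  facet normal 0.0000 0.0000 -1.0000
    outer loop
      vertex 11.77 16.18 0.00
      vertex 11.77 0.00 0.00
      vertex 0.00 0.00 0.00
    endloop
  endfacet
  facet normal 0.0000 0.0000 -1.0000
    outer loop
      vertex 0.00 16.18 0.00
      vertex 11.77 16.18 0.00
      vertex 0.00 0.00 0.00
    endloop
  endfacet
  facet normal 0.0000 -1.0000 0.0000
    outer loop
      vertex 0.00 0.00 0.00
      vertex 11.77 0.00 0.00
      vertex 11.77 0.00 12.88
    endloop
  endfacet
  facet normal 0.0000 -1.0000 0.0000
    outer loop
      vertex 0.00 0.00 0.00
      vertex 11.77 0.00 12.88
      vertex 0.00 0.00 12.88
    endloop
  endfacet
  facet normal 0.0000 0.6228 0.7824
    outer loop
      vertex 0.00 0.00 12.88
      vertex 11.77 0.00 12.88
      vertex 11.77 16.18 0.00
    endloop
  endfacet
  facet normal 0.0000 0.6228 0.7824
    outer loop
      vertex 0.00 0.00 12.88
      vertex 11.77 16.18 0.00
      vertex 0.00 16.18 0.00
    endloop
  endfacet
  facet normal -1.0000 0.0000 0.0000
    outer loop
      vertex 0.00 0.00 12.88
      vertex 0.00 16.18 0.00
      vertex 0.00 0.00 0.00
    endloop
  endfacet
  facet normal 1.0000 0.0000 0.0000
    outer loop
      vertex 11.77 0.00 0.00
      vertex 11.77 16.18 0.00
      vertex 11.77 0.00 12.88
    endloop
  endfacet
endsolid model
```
; perimeter-only toolpath
G21 ; units = mm
G90 ; absolute positioning
G28 ; home
; layer 1
G0 Z2.15
G0 X0.00 Y0.00
G1 X11.77 Y0.00
G1 X11.77 Y13.48
G1 X0.00 Y13.48
G1 X0.00 Y0.00
; layer 2
G0 Z4.29
G0 X0.00 Y0.00
G1 X11.77 Y0.00
G1 X11.77 Y10.79
G1 X0.00 Y10.79
G1 X0.00 Y0.00
; layer 3
G0 Z6.44
G0 X0.00 Y0.00
G1 X11.77 Y0.00
G1 X11.77 Y8.09
G1 X0.00 Y8.09
G1 X0.00 Y0.00
; layer 4
G0 Z8.59
G0 X0.00 Y0.00
G1 X11.77 Y0.00
G1 X11.77 Y5.39
G1 X0.00 Y5.39
G1 X0.00 Y0.00
; layer 5
G0 Z10.73
G0 X0.00 Y0.00
G1 X11.77 Y0.00
G1 X11.77 Y2.70
G1 X0.00 Y2.70
G1 X0.00 Y0.00
M2 ; end

The solid is a wedge (ramp): 11.8 × 16.2 mm base, rising to 12.9 mm along the y=0 edge and sloping linearly to z=0 at y=16.2. Slicing at Δz = 2.15 mm — 6 equal slices spanning the solid's height, so layer i sits at z = i·h/6 — gives 5 non-empty perimeters. Each is a 4-segment closed polygon; G0 lifts to the layer z and rapids to the start vertex, then G1 traces the edges. The cross-section shrinks linearly with z (the slice at the apex is degenerate and omitted).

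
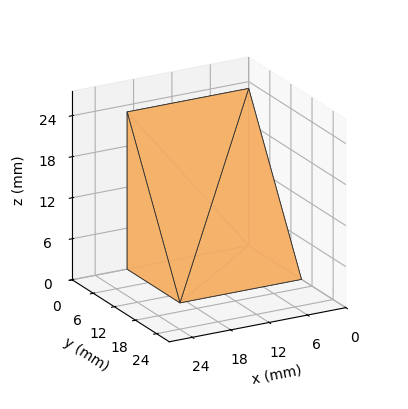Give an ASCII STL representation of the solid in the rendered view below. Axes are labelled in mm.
Reading the render: the shape is a wedge (ramp): 19 × 15 mm base, rising to 23 mm along the y=0 edge and sloping linearly to z=0 at y=15 (dimensions read to the nearest mm from the axis ticks). For the STL, each face is triangulated and given an outward normal.

solid part
  facet normal 0.0000 0.0000 -1.0000
    outer loop
      vertex 19.0 15.0 0.0
      vertex 19.0 0.0 0.0
      vertex 0.0 0.0 0.0
    endloop
  endfacet
  facet normal 0.0000 0.0000 -1.0000
    outer loop
      vertex 0.0 15.0 0.0
      vertex 19.0 15.0 0.0
      vertex 0.0 0.0 0.0
    endloop
  endfacet
  facet normal 0.0000 -1.0000 0.0000
    outer loop
      vertex 0.0 0.0 0.0
      vertex 19.0 0.0 0.0
      vertex 19.0 0.0 23.0
    endloop
  endfacet
  facet normal 0.0000 -1.0000 0.0000
    outer loop
      vertex 0.0 0.0 0.0
      vertex 19.0 0.0 23.0
      vertex 0.0 0.0 23.0
    endloop
  endfacet
  facet normal 0.0000 0.8376 0.5463
    outer loop
      vertex 0.0 0.0 23.0
      vertex 19.0 0.0 23.0
      vertex 19.0 15.0 0.0
    endloop
  endfacet
  facet normal 0.0000 0.8376 0.5463
    outer loop
      vertex 0.0 0.0 23.0
      vertex 19.0 15.0 0.0
      vertex 0.0 15.0 0.0
    endloop
  endfacet
  facet normal -1.0000 0.0000 0.0000
    outer loop
      vertex 0.0 0.0 23.0
      vertex 0.0 15.0 0.0
      vertex 0.0 0.0 0.0
    endloop
  endfacet
  facet normal 1.0000 0.0000 0.0000
    outer loop
      vertex 19.0 0.0 0.0
      vertex 19.0 15.0 0.0
      vertex 19.0 0.0 23.0
    endloop
  endfacet
endsolid part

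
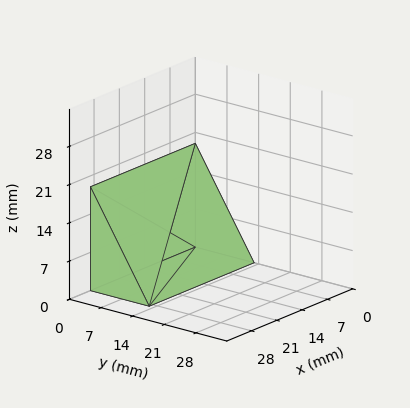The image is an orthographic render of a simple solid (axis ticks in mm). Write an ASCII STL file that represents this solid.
Reading the render: the shape is a wedge (ramp): 29 × 13 mm base, rising to 19 mm along the y=0 edge and sloping linearly to z=0 at y=13 (dimensions read to the nearest mm from the axis ticks). For the STL, each face is triangulated and given an outward normal.

solid part
  facet normal 0.0000 0.0000 -1.0000
    outer loop
      vertex 29.000 13.000 0.000
      vertex 29.000 0.000 0.000
      vertex 0.000 0.000 0.000
    endloop
  endfacet
  facet normal 0.0000 0.0000 -1.0000
    outer loop
      vertex 0.000 13.000 0.000
      vertex 29.000 13.000 0.000
      vertex 0.000 0.000 0.000
    endloop
  endfacet
  facet normal 0.0000 -1.0000 0.0000
    outer loop
      vertex 0.000 0.000 0.000
      vertex 29.000 0.000 0.000
      vertex 29.000 0.000 19.000
    endloop
  endfacet
  facet normal 0.0000 -1.0000 0.0000
    outer loop
      vertex 0.000 0.000 0.000
      vertex 29.000 0.000 19.000
      vertex 0.000 0.000 19.000
    endloop
  endfacet
  facet normal 0.0000 0.8253 0.5647
    outer loop
      vertex 0.000 0.000 19.000
      vertex 29.000 0.000 19.000
      vertex 29.000 13.000 0.000
    endloop
  endfacet
  facet normal 0.0000 0.8253 0.5647
    outer loop
      vertex 0.000 0.000 19.000
      vertex 29.000 13.000 0.000
      vertex 0.000 13.000 0.000
    endloop
  endfacet
  facet normal -1.0000 0.0000 0.0000
    outer loop
      vertex 0.000 0.000 19.000
      vertex 0.000 13.000 0.000
      vertex 0.000 0.000 0.000
    endloop
  endfacet
  facet normal 1.0000 0.0000 0.0000
    outer loop
      vertex 29.000 0.000 0.000
      vertex 29.000 13.000 0.000
      vertex 29.000 0.000 19.000
    endloop
  endfacet
endsolid part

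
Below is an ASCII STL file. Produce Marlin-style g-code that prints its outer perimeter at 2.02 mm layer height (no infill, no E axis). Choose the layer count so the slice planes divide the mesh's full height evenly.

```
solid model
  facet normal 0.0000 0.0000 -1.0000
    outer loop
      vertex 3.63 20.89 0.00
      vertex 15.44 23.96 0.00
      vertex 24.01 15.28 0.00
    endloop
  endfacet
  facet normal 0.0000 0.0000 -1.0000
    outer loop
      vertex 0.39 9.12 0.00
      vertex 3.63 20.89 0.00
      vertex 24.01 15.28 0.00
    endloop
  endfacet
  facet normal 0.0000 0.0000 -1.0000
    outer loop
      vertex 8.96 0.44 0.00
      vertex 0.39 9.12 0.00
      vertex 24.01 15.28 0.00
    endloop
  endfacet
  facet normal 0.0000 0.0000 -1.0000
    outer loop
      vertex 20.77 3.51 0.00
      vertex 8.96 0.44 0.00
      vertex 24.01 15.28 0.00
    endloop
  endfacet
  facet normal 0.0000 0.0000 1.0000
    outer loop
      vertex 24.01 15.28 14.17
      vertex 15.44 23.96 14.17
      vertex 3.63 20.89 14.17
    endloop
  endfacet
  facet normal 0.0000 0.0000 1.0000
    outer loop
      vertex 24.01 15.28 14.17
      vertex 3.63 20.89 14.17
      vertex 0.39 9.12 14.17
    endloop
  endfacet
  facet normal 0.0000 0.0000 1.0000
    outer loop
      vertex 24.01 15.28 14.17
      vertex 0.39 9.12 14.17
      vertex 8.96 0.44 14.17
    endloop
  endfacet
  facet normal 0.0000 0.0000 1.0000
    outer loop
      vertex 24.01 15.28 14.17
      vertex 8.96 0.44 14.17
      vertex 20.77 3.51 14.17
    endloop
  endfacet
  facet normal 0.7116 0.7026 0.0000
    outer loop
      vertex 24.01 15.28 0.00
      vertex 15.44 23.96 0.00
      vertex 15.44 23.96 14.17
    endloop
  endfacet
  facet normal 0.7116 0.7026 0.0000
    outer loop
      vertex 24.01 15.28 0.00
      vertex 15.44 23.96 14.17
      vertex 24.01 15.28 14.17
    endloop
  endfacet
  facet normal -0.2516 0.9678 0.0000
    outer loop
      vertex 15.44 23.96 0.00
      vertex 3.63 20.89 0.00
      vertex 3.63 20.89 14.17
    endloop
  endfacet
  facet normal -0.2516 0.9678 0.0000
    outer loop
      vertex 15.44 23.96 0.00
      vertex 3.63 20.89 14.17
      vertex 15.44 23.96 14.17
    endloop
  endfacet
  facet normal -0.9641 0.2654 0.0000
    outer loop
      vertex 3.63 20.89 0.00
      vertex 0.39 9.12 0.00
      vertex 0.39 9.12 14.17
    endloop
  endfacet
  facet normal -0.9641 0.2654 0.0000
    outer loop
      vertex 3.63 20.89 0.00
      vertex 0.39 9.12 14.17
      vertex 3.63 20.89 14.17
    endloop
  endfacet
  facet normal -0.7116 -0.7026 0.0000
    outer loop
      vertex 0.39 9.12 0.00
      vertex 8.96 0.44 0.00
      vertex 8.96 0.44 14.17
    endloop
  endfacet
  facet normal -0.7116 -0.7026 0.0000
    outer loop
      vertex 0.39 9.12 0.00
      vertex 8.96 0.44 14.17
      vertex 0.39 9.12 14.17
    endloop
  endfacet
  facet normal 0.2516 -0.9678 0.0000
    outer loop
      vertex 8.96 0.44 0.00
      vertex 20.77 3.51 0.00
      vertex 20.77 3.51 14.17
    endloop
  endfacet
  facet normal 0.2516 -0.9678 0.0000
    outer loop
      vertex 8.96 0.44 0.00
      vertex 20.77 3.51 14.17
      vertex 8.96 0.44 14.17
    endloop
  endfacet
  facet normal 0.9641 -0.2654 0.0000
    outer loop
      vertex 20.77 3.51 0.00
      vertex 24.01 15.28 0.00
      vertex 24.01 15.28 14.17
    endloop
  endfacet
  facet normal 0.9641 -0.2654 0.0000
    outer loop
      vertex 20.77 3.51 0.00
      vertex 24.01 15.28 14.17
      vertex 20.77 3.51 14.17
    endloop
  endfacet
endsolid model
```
; perimeter-only toolpath
G21 ; units = mm
G90 ; absolute positioning
G28 ; home
; layer 1
G0 Z2.02
G0 X24.01 Y15.28
G1 X15.44 Y23.96
G1 X3.63 Y20.89
G1 X0.39 Y9.12
G1 X8.96 Y0.44
G1 X20.77 Y3.51
G1 X24.01 Y15.28
; layer 2
G0 Z4.05
G0 X24.01 Y15.28
G1 X15.44 Y23.96
G1 X3.63 Y20.89
G1 X0.39 Y9.12
G1 X8.96 Y0.44
G1 X20.77 Y3.51
G1 X24.01 Y15.28
; layer 3
G0 Z6.07
G0 X24.01 Y15.28
G1 X15.44 Y23.96
G1 X3.63 Y20.89
G1 X0.39 Y9.12
G1 X8.96 Y0.44
G1 X20.77 Y3.51
G1 X24.01 Y15.28
; layer 4
G0 Z8.10
G0 X24.01 Y15.28
G1 X15.44 Y23.96
G1 X3.63 Y20.89
G1 X0.39 Y9.12
G1 X8.96 Y0.44
G1 X20.77 Y3.51
G1 X24.01 Y15.28
; layer 5
G0 Z10.12
G0 X24.01 Y15.28
G1 X15.44 Y23.96
G1 X3.63 Y20.89
G1 X0.39 Y9.12
G1 X8.96 Y0.44
G1 X20.77 Y3.51
G1 X24.01 Y15.28
; layer 6
G0 Z12.15
G0 X24.01 Y15.28
G1 X15.44 Y23.96
G1 X3.63 Y20.89
G1 X0.39 Y9.12
G1 X8.96 Y0.44
G1 X20.77 Y3.51
G1 X24.01 Y15.28
; layer 7
G0 Z14.17
G0 X24.01 Y15.28
G1 X15.44 Y23.96
G1 X3.63 Y20.89
G1 X0.39 Y9.12
G1 X8.96 Y0.44
G1 X20.77 Y3.51
G1 X24.01 Y15.28
M2 ; end

The solid is a regular 6-sided prism (a cylinder approximated with 6 flat sides), circumscribed radius ≈ 12.2 mm, height ≈ 14.2 mm. Slicing at Δz = 2.02 mm — 7 equal slices spanning the solid's height, so layer i sits at z = i·h/7 — gives 7 non-empty perimeters. Each is a 6-segment closed polygon; G0 lifts to the layer z and rapids to the start vertex, then G1 traces the edges.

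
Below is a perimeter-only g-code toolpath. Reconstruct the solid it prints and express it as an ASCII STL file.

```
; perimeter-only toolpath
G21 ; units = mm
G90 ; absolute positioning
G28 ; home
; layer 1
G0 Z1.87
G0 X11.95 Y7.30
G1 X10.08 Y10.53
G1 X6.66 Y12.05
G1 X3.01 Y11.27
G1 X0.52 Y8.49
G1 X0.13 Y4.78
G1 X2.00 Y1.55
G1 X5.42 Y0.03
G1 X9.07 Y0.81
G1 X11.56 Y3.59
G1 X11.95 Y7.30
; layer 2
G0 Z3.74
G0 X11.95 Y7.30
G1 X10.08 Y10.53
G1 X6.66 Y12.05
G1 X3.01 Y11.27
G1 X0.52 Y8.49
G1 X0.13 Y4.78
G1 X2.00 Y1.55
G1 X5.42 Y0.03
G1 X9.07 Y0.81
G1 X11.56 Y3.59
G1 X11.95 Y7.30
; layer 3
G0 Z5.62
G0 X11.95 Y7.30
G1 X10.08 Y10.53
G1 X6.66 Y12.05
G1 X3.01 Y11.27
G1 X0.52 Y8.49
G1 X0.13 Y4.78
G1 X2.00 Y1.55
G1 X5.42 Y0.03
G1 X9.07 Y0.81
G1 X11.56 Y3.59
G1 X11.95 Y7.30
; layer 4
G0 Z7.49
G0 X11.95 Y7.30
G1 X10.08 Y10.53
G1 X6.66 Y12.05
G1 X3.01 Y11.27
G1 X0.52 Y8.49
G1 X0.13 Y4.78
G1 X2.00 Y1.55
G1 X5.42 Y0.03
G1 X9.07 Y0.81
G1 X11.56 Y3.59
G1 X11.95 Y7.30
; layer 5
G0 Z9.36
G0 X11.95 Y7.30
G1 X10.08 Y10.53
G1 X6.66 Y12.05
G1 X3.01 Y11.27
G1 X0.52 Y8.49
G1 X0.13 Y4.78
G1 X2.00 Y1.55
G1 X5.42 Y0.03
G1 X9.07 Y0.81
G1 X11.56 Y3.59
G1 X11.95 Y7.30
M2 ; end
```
solid part
  facet normal 0.0000 0.0000 -1.0000
    outer loop
      vertex 6.66 12.05 0.00
      vertex 10.08 10.53 0.00
      vertex 11.95 7.30 0.00
    endloop
  endfacet
  facet normal 0.0000 0.0000 -1.0000
    outer loop
      vertex 3.01 11.27 0.00
      vertex 6.66 12.05 0.00
      vertex 11.95 7.30 0.00
    endloop
  endfacet
  facet normal 0.0000 0.0000 -1.0000
    outer loop
      vertex 0.52 8.49 0.00
      vertex 3.01 11.27 0.00
      vertex 11.95 7.30 0.00
    endloop
  endfacet
  facet normal 0.0000 0.0000 -1.0000
    outer loop
      vertex 0.13 4.78 0.00
      vertex 0.52 8.49 0.00
      vertex 11.95 7.30 0.00
    endloop
  endfacet
  facet normal 0.0000 0.0000 -1.0000
    outer loop
      vertex 2.00 1.55 0.00
      vertex 0.13 4.78 0.00
      vertex 11.95 7.30 0.00
    endloop
  endfacet
  facet normal 0.0000 0.0000 -1.0000
    outer loop
      vertex 5.42 0.03 0.00
      vertex 2.00 1.55 0.00
      vertex 11.95 7.30 0.00
    endloop
  endfacet
  facet normal 0.0000 0.0000 -1.0000
    outer loop
      vertex 9.07 0.81 0.00
      vertex 5.42 0.03 0.00
      vertex 11.95 7.30 0.00
    endloop
  endfacet
  facet normal 0.0000 0.0000 -1.0000
    outer loop
      vertex 11.56 3.59 0.00
      vertex 9.07 0.81 0.00
      vertex 11.95 7.30 0.00
    endloop
  endfacet
  facet normal 0.0000 0.0000 1.0000
    outer loop
      vertex 11.95 7.30 9.36
      vertex 10.08 10.53 9.36
      vertex 6.66 12.05 9.36
    endloop
  endfacet
  facet normal 0.0000 0.0000 1.0000
    outer loop
      vertex 11.95 7.30 9.36
      vertex 6.66 12.05 9.36
      vertex 3.01 11.27 9.36
    endloop
  endfacet
  facet normal 0.0000 0.0000 1.0000
    outer loop
      vertex 11.95 7.30 9.36
      vertex 3.01 11.27 9.36
      vertex 0.52 8.49 9.36
    endloop
  endfacet
  facet normal 0.0000 0.0000 1.0000
    outer loop
      vertex 11.95 7.30 9.36
      vertex 0.52 8.49 9.36
      vertex 0.13 4.78 9.36
    endloop
  endfacet
  facet normal 0.0000 0.0000 1.0000
    outer loop
      vertex 11.95 7.30 9.36
      vertex 0.13 4.78 9.36
      vertex 2.00 1.55 9.36
    endloop
  endfacet
  facet normal 0.0000 0.0000 1.0000
    outer loop
      vertex 11.95 7.30 9.36
      vertex 2.00 1.55 9.36
      vertex 5.42 0.03 9.36
    endloop
  endfacet
  facet normal 0.0000 0.0000 1.0000
    outer loop
      vertex 11.95 7.30 9.36
      vertex 5.42 0.03 9.36
      vertex 9.07 0.81 9.36
    endloop
  endfacet
  facet normal 0.0000 0.0000 1.0000
    outer loop
      vertex 11.95 7.30 9.36
      vertex 9.07 0.81 9.36
      vertex 11.56 3.59 9.36
    endloop
  endfacet
  facet normal 0.8654 0.5010 0.0000
    outer loop
      vertex 11.95 7.30 0.00
      vertex 10.08 10.53 0.00
      vertex 10.08 10.53 9.36
    endloop
  endfacet
  facet normal 0.8654 0.5010 0.0000
    outer loop
      vertex 11.95 7.30 0.00
      vertex 10.08 10.53 9.36
      vertex 11.95 7.30 9.36
    endloop
  endfacet
  facet normal 0.4061 0.9138 0.0000
    outer loop
      vertex 10.08 10.53 0.00
      vertex 6.66 12.05 0.00
      vertex 6.66 12.05 9.36
    endloop
  endfacet
  facet normal 0.4061 0.9138 0.0000
    outer loop
      vertex 10.08 10.53 0.00
      vertex 6.66 12.05 9.36
      vertex 10.08 10.53 9.36
    endloop
  endfacet
  facet normal -0.2090 0.9779 0.0000
    outer loop
      vertex 6.66 12.05 0.00
      vertex 3.01 11.27 0.00
      vertex 3.01 11.27 9.36
    endloop
  endfacet
  facet normal -0.2090 0.9779 0.0000
    outer loop
      vertex 6.66 12.05 0.00
      vertex 3.01 11.27 9.36
      vertex 6.66 12.05 9.36
    endloop
  endfacet
  facet normal -0.7449 0.6672 0.0000
    outer loop
      vertex 3.01 11.27 0.00
      vertex 0.52 8.49 0.00
      vertex 0.52 8.49 9.36
    endloop
  endfacet
  facet normal -0.7449 0.6672 0.0000
    outer loop
      vertex 3.01 11.27 0.00
      vertex 0.52 8.49 9.36
      vertex 3.01 11.27 9.36
    endloop
  endfacet
  facet normal -0.9945 0.1045 0.0000
    outer loop
      vertex 0.52 8.49 0.00
      vertex 0.13 4.78 0.00
      vertex 0.13 4.78 9.36
    endloop
  endfacet
  facet normal -0.9945 0.1045 0.0000
    outer loop
      vertex 0.52 8.49 0.00
      vertex 0.13 4.78 9.36
      vertex 0.52 8.49 9.36
    endloop
  endfacet
  facet normal -0.8654 -0.5010 0.0000
    outer loop
      vertex 0.13 4.78 0.00
      vertex 2.00 1.55 0.00
      vertex 2.00 1.55 9.36
    endloop
  endfacet
  facet normal -0.8654 -0.5010 0.0000
    outer loop
      vertex 0.13 4.78 0.00
      vertex 2.00 1.55 9.36
      vertex 0.13 4.78 9.36
    endloop
  endfacet
  facet normal -0.4061 -0.9138 0.0000
    outer loop
      vertex 2.00 1.55 0.00
      vertex 5.42 0.03 0.00
      vertex 5.42 0.03 9.36
    endloop
  endfacet
  facet normal -0.4061 -0.9138 0.0000
    outer loop
      vertex 2.00 1.55 0.00
      vertex 5.42 0.03 9.36
      vertex 2.00 1.55 9.36
    endloop
  endfacet
  facet normal 0.2090 -0.9779 0.0000
    outer loop
      vertex 5.42 0.03 0.00
      vertex 9.07 0.81 0.00
      vertex 9.07 0.81 9.36
    endloop
  endfacet
  facet normal 0.2090 -0.9779 0.0000
    outer loop
      vertex 5.42 0.03 0.00
      vertex 9.07 0.81 9.36
      vertex 5.42 0.03 9.36
    endloop
  endfacet
  facet normal 0.7449 -0.6672 0.0000
    outer loop
      vertex 9.07 0.81 0.00
      vertex 11.56 3.59 0.00
      vertex 11.56 3.59 9.36
    endloop
  endfacet
  facet normal 0.7449 -0.6672 0.0000
    outer loop
      vertex 9.07 0.81 0.00
      vertex 11.56 3.59 9.36
      vertex 9.07 0.81 9.36
    endloop
  endfacet
  facet normal 0.9945 -0.1045 0.0000
    outer loop
      vertex 11.56 3.59 0.00
      vertex 11.95 7.30 0.00
      vertex 11.95 7.30 9.36
    endloop
  endfacet
  facet normal 0.9945 -0.1045 0.0000
    outer loop
      vertex 11.56 3.59 0.00
      vertex 11.95 7.30 9.36
      vertex 11.56 3.59 9.36
    endloop
  endfacet
endsolid part

The G0 Z moves step by Δz≈1.87 mm. Every layer's G1 loop is the same polygon, so the solid is a straight extrusion of it from z=0 to z≈9.36. Closing with flat bottom and top caps and triangulating gives 36 facets — a regular 10-sided prism (a cylinder approximated with 10 flat sides), circumscribed radius ≈ 6.04 mm, height ≈ 9.36 mm.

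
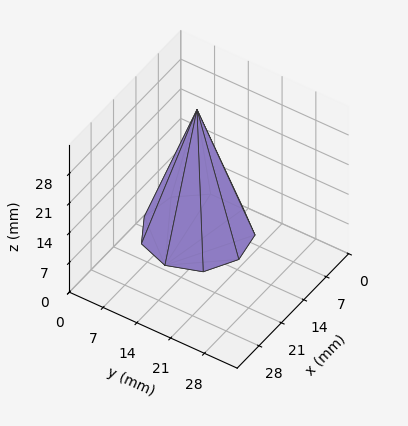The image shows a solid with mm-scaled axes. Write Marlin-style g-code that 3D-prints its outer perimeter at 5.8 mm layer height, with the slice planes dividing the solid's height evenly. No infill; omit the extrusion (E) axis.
Reading the render: the shape is a regular 9-sided pyramid, base circumscribed radius ≈ 10 mm, apex at z ≈ 29 mm (dimensions read to the nearest mm from the axis ticks). For the g-code, the solid's height is divided into equal slices at the stated Δz and each level perimeter traced with G1 moves after a G0 lift.

; perimeter-only toolpath
G21 ; units = mm
G90 ; absolute positioning
G28 ; home
; layer 1
G0 Z5.8
G0 X18.0 Y10.0
G1 X16.2 Y15.1
G1 X11.4 Y17.8
G1 X6.0 Y17.0
G1 X2.5 Y12.7
G1 X2.5 Y7.3
G1 X6.0 Y3.0
G1 X11.4 Y2.2
G1 X16.2 Y4.9
G1 X18.0 Y10.0
; layer 2
G0 Z11.6
G0 X16.0 Y10.0
G1 X14.6 Y13.8
G1 X11.0 Y15.9
G1 X7.0 Y15.2
G1 X4.4 Y12.0
G1 X4.4 Y8.0
G1 X7.0 Y4.8
G1 X11.0 Y4.1
G1 X14.6 Y6.2
G1 X16.0 Y10.0
; layer 3
G0 Z17.4
G0 X14.0 Y10.0
G1 X13.1 Y12.6
G1 X10.7 Y13.9
G1 X8.0 Y13.5
G1 X6.2 Y11.4
G1 X6.2 Y8.6
G1 X8.0 Y6.5
G1 X10.7 Y6.1
G1 X13.1 Y7.4
G1 X14.0 Y10.0
; layer 4
G0 Z23.2
G0 X12.0 Y10.0
G1 X11.5 Y11.3
G1 X10.3 Y12.0
G1 X9.0 Y11.7
G1 X8.1 Y10.7
G1 X8.1 Y9.3
G1 X9.0 Y8.3
G1 X10.3 Y8.0
G1 X11.5 Y8.7
G1 X12.0 Y10.0
M2 ; end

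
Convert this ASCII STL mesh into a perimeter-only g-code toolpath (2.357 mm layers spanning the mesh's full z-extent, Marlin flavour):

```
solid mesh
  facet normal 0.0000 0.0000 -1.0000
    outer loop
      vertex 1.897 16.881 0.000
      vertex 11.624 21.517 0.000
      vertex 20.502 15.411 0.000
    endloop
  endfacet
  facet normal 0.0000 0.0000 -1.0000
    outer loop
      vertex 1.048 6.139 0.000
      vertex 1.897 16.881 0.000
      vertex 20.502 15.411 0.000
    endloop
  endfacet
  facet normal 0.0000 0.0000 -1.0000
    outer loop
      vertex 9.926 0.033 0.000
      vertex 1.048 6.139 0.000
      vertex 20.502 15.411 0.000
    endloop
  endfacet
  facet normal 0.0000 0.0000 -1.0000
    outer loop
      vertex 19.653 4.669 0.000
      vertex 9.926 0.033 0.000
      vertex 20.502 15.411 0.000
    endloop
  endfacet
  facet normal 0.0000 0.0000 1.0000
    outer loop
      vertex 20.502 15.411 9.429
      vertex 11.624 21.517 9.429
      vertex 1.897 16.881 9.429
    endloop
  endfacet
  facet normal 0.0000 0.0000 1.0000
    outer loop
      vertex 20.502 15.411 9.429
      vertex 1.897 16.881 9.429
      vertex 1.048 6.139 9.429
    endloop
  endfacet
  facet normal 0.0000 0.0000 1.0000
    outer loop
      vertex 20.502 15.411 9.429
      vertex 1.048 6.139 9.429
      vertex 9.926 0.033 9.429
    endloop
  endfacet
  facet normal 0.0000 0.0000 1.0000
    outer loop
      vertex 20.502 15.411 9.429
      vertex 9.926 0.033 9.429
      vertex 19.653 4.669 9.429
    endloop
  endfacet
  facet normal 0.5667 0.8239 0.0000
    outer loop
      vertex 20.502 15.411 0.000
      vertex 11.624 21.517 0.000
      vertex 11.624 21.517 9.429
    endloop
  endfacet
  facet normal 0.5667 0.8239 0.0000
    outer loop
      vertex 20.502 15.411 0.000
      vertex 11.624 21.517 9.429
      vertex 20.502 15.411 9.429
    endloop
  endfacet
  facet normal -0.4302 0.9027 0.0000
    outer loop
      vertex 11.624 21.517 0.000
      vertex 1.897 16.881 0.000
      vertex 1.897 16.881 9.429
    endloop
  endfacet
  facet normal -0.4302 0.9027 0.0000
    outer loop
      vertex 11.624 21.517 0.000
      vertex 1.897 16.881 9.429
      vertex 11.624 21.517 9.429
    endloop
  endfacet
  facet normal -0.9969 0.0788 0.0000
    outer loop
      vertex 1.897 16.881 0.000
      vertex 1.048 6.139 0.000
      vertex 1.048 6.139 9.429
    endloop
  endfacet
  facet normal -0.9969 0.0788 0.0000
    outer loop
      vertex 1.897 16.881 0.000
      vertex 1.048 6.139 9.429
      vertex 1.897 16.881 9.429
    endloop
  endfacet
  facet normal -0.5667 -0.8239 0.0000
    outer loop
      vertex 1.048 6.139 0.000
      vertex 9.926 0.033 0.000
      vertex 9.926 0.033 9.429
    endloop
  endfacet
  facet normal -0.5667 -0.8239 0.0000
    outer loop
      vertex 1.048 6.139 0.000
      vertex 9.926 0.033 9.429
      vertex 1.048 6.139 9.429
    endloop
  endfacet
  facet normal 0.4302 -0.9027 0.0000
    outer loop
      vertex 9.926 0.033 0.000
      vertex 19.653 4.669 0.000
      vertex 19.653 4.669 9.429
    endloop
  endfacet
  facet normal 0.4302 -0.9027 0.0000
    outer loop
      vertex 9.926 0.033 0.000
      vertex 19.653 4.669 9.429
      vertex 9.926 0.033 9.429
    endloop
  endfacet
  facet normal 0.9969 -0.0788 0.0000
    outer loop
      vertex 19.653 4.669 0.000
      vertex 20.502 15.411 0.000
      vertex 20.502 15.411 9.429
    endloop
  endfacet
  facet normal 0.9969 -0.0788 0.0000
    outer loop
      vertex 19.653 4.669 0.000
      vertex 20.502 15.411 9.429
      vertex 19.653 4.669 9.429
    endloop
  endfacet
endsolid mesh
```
; perimeter-only toolpath
G21 ; units = mm
G90 ; absolute positioning
G28 ; home
; layer 1
G0 Z2.357
G0 X20.502 Y15.411
G1 X11.624 Y21.517
G1 X1.897 Y16.881
G1 X1.048 Y6.139
G1 X9.926 Y0.033
G1 X19.653 Y4.669
G1 X20.502 Y15.411
; layer 2
G0 Z4.715
G0 X20.502 Y15.411
G1 X11.624 Y21.517
G1 X1.897 Y16.881
G1 X1.048 Y6.139
G1 X9.926 Y0.033
G1 X19.653 Y4.669
G1 X20.502 Y15.411
; layer 3
G0 Z7.072
G0 X20.502 Y15.411
G1 X11.624 Y21.517
G1 X1.897 Y16.881
G1 X1.048 Y6.139
G1 X9.926 Y0.033
G1 X19.653 Y4.669
G1 X20.502 Y15.411
; layer 4
G0 Z9.429
G0 X20.502 Y15.411
G1 X11.624 Y21.517
G1 X1.897 Y16.881
G1 X1.048 Y6.139
G1 X9.926 Y0.033
G1 X19.653 Y4.669
G1 X20.502 Y15.411
M2 ; end

The solid is a regular 6-sided prism (a cylinder approximated with 6 flat sides), circumscribed radius ≈ 10.8 mm, height ≈ 9.43 mm. Slicing at Δz = 2.357 mm — 4 equal slices spanning the solid's height, so layer i sits at z = i·h/4 — gives 4 non-empty perimeters. Each is a 6-segment closed polygon; G0 lifts to the layer z and rapids to the start vertex, then G1 traces the edges.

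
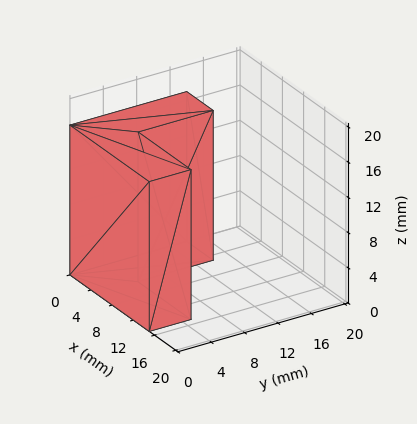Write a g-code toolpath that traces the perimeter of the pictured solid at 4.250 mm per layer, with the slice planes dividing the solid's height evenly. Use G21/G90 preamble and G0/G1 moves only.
Reading the render: the shape is an L-shaped prism: outer 15 × 14 mm, arm thicknesses ≈ 5 mm (horizontal) and 5 mm (vertical), extruded 17 mm in z (dimensions read to the nearest mm from the axis ticks). For the g-code, the solid's height is divided into equal slices at the stated Δz and each level perimeter traced with G1 moves after a G0 lift.

; perimeter-only toolpath
G21 ; units = mm
G90 ; absolute positioning
G28 ; home
; layer 1
G0 Z4.250
G0 X0.000 Y0.000
G1 X15.000 Y0.000
G1 X15.000 Y5.000
G1 X5.000 Y5.000
G1 X5.000 Y14.000
G1 X0.000 Y14.000
G1 X0.000 Y0.000
; layer 2
G0 Z8.500
G0 X0.000 Y0.000
G1 X15.000 Y0.000
G1 X15.000 Y5.000
G1 X5.000 Y5.000
G1 X5.000 Y14.000
G1 X0.000 Y14.000
G1 X0.000 Y0.000
; layer 3
G0 Z12.750
G0 X0.000 Y0.000
G1 X15.000 Y0.000
G1 X15.000 Y5.000
G1 X5.000 Y5.000
G1 X5.000 Y14.000
G1 X0.000 Y14.000
G1 X0.000 Y0.000
; layer 4
G0 Z17.000
G0 X0.000 Y0.000
G1 X15.000 Y0.000
G1 X15.000 Y5.000
G1 X5.000 Y5.000
G1 X5.000 Y14.000
G1 X0.000 Y14.000
G1 X0.000 Y0.000
M2 ; end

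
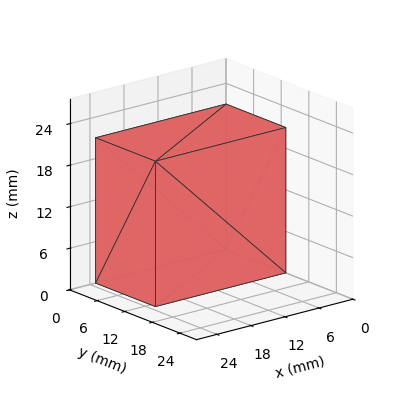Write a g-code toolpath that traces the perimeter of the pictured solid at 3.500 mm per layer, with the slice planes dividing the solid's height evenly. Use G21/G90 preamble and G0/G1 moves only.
Reading the render: the shape is a rectangular box, roughly 23 × 13 mm footprint and 21 mm tall (dimensions read to the nearest mm from the axis ticks). For the g-code, the solid's height is divided into equal slices at the stated Δz and each level perimeter traced with G1 moves after a G0 lift.

; perimeter-only toolpath
G21 ; units = mm
G90 ; absolute positioning
G28 ; home
; layer 1
G0 Z3.500
G0 X0.000 Y0.000
G1 X23.000 Y0.000
G1 X23.000 Y13.000
G1 X0.000 Y13.000
G1 X0.000 Y0.000
; layer 2
G0 Z7.000
G0 X0.000 Y0.000
G1 X23.000 Y0.000
G1 X23.000 Y13.000
G1 X0.000 Y13.000
G1 X0.000 Y0.000
; layer 3
G0 Z10.500
G0 X0.000 Y0.000
G1 X23.000 Y0.000
G1 X23.000 Y13.000
G1 X0.000 Y13.000
G1 X0.000 Y0.000
; layer 4
G0 Z14.000
G0 X0.000 Y0.000
G1 X23.000 Y0.000
G1 X23.000 Y13.000
G1 X0.000 Y13.000
G1 X0.000 Y0.000
; layer 5
G0 Z17.500
G0 X0.000 Y0.000
G1 X23.000 Y0.000
G1 X23.000 Y13.000
G1 X0.000 Y13.000
G1 X0.000 Y0.000
; layer 6
G0 Z21.000
G0 X0.000 Y0.000
G1 X23.000 Y0.000
G1 X23.000 Y13.000
G1 X0.000 Y13.000
G1 X0.000 Y0.000
M2 ; end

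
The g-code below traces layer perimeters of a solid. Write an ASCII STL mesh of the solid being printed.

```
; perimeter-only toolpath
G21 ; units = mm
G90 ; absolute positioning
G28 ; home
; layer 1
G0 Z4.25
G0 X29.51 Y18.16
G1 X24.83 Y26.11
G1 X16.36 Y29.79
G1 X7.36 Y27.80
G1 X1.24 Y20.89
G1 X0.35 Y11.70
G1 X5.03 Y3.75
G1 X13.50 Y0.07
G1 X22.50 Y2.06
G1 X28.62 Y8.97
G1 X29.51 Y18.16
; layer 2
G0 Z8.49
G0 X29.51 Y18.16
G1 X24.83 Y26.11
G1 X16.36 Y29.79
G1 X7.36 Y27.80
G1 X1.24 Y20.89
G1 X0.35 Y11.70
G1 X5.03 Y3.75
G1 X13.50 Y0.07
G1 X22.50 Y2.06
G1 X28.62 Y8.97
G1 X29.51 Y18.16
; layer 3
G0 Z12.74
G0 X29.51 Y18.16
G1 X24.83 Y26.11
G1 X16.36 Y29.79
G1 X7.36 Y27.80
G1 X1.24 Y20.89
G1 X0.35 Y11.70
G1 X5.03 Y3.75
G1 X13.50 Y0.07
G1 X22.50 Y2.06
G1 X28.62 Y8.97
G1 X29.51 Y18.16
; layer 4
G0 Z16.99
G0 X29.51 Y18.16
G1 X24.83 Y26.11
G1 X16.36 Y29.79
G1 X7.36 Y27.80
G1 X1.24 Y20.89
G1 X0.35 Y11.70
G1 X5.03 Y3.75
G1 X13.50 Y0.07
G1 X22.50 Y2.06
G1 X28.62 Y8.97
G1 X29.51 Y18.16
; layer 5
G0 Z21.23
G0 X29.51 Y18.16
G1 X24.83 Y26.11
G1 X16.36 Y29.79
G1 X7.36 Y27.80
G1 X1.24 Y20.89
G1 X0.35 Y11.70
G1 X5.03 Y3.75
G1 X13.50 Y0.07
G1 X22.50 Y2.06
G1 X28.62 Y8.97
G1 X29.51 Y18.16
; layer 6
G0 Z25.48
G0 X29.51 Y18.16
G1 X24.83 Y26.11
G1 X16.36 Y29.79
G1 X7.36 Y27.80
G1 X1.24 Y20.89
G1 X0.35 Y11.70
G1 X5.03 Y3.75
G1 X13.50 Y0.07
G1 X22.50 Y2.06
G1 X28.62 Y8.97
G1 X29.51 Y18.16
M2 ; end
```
solid part
  facet normal 0.0000 0.0000 -1.0000
    outer loop
      vertex 16.36 29.79 0.00
      vertex 24.83 26.11 0.00
      vertex 29.51 18.16 0.00
    endloop
  endfacet
  facet normal 0.0000 0.0000 -1.0000
    outer loop
      vertex 7.36 27.80 0.00
      vertex 16.36 29.79 0.00
      vertex 29.51 18.16 0.00
    endloop
  endfacet
  facet normal 0.0000 0.0000 -1.0000
    outer loop
      vertex 1.24 20.89 0.00
      vertex 7.36 27.80 0.00
      vertex 29.51 18.16 0.00
    endloop
  endfacet
  facet normal 0.0000 0.0000 -1.0000
    outer loop
      vertex 0.35 11.70 0.00
      vertex 1.24 20.89 0.00
      vertex 29.51 18.16 0.00
    endloop
  endfacet
  facet normal 0.0000 0.0000 -1.0000
    outer loop
      vertex 5.03 3.75 0.00
      vertex 0.35 11.70 0.00
      vertex 29.51 18.16 0.00
    endloop
  endfacet
  facet normal 0.0000 0.0000 -1.0000
    outer loop
      vertex 13.50 0.07 0.00
      vertex 5.03 3.75 0.00
      vertex 29.51 18.16 0.00
    endloop
  endfacet
  facet normal 0.0000 0.0000 -1.0000
    outer loop
      vertex 22.50 2.06 0.00
      vertex 13.50 0.07 0.00
      vertex 29.51 18.16 0.00
    endloop
  endfacet
  facet normal 0.0000 0.0000 -1.0000
    outer loop
      vertex 28.62 8.97 0.00
      vertex 22.50 2.06 0.00
      vertex 29.51 18.16 0.00
    endloop
  endfacet
  facet normal 0.0000 0.0000 1.0000
    outer loop
      vertex 29.51 18.16 25.48
      vertex 24.83 26.11 25.48
      vertex 16.36 29.79 25.48
    endloop
  endfacet
  facet normal 0.0000 0.0000 1.0000
    outer loop
      vertex 29.51 18.16 25.48
      vertex 16.36 29.79 25.48
      vertex 7.36 27.80 25.48
    endloop
  endfacet
  facet normal 0.0000 0.0000 1.0000
    outer loop
      vertex 29.51 18.16 25.48
      vertex 7.36 27.80 25.48
      vertex 1.24 20.89 25.48
    endloop
  endfacet
  facet normal 0.0000 0.0000 1.0000
    outer loop
      vertex 29.51 18.16 25.48
      vertex 1.24 20.89 25.48
      vertex 0.35 11.70 25.48
    endloop
  endfacet
  facet normal 0.0000 0.0000 1.0000
    outer loop
      vertex 29.51 18.16 25.48
      vertex 0.35 11.70 25.48
      vertex 5.03 3.75 25.48
    endloop
  endfacet
  facet normal 0.0000 0.0000 1.0000
    outer loop
      vertex 29.51 18.16 25.48
      vertex 5.03 3.75 25.48
      vertex 13.50 0.07 25.48
    endloop
  endfacet
  facet normal 0.0000 0.0000 1.0000
    outer loop
      vertex 29.51 18.16 25.48
      vertex 13.50 0.07 25.48
      vertex 22.50 2.06 25.48
    endloop
  endfacet
  facet normal 0.0000 0.0000 1.0000
    outer loop
      vertex 29.51 18.16 25.48
      vertex 22.50 2.06 25.48
      vertex 28.62 8.97 25.48
    endloop
  endfacet
  facet normal 0.8618 0.5073 0.0000
    outer loop
      vertex 29.51 18.16 0.00
      vertex 24.83 26.11 0.00
      vertex 24.83 26.11 25.48
    endloop
  endfacet
  facet normal 0.8618 0.5073 0.0000
    outer loop
      vertex 29.51 18.16 0.00
      vertex 24.83 26.11 25.48
      vertex 29.51 18.16 25.48
    endloop
  endfacet
  facet normal 0.3985 0.9172 0.0000
    outer loop
      vertex 24.83 26.11 0.00
      vertex 16.36 29.79 0.00
      vertex 16.36 29.79 25.48
    endloop
  endfacet
  facet normal 0.3985 0.9172 0.0000
    outer loop
      vertex 24.83 26.11 0.00
      vertex 16.36 29.79 25.48
      vertex 24.83 26.11 25.48
    endloop
  endfacet
  facet normal -0.2159 0.9764 0.0000
    outer loop
      vertex 16.36 29.79 0.00
      vertex 7.36 27.80 0.00
      vertex 7.36 27.80 25.48
    endloop
  endfacet
  facet normal -0.2159 0.9764 0.0000
    outer loop
      vertex 16.36 29.79 0.00
      vertex 7.36 27.80 25.48
      vertex 16.36 29.79 25.48
    endloop
  endfacet
  facet normal -0.7486 0.6630 0.0000
    outer loop
      vertex 7.36 27.80 0.00
      vertex 1.24 20.89 0.00
      vertex 1.24 20.89 25.48
    endloop
  endfacet
  facet normal -0.7486 0.6630 0.0000
    outer loop
      vertex 7.36 27.80 0.00
      vertex 1.24 20.89 25.48
      vertex 7.36 27.80 25.48
    endloop
  endfacet
  facet normal -0.9953 0.0964 0.0000
    outer loop
      vertex 1.24 20.89 0.00
      vertex 0.35 11.70 0.00
      vertex 0.35 11.70 25.48
    endloop
  endfacet
  facet normal -0.9953 0.0964 0.0000
    outer loop
      vertex 1.24 20.89 0.00
      vertex 0.35 11.70 25.48
      vertex 1.24 20.89 25.48
    endloop
  endfacet
  facet normal -0.8618 -0.5073 0.0000
    outer loop
      vertex 0.35 11.70 0.00
      vertex 5.03 3.75 0.00
      vertex 5.03 3.75 25.48
    endloop
  endfacet
  facet normal -0.8618 -0.5073 0.0000
    outer loop
      vertex 0.35 11.70 0.00
      vertex 5.03 3.75 25.48
      vertex 0.35 11.70 25.48
    endloop
  endfacet
  facet normal -0.3985 -0.9172 0.0000
    outer loop
      vertex 5.03 3.75 0.00
      vertex 13.50 0.07 0.00
      vertex 13.50 0.07 25.48
    endloop
  endfacet
  facet normal -0.3985 -0.9172 0.0000
    outer loop
      vertex 5.03 3.75 0.00
      vertex 13.50 0.07 25.48
      vertex 5.03 3.75 25.48
    endloop
  endfacet
  facet normal 0.2159 -0.9764 0.0000
    outer loop
      vertex 13.50 0.07 0.00
      vertex 22.50 2.06 0.00
      vertex 22.50 2.06 25.48
    endloop
  endfacet
  facet normal 0.2159 -0.9764 0.0000
    outer loop
      vertex 13.50 0.07 0.00
      vertex 22.50 2.06 25.48
      vertex 13.50 0.07 25.48
    endloop
  endfacet
  facet normal 0.7486 -0.6630 0.0000
    outer loop
      vertex 22.50 2.06 0.00
      vertex 28.62 8.97 0.00
      vertex 28.62 8.97 25.48
    endloop
  endfacet
  facet normal 0.7486 -0.6630 0.0000
    outer loop
      vertex 22.50 2.06 0.00
      vertex 28.62 8.97 25.48
      vertex 22.50 2.06 25.48
    endloop
  endfacet
  facet normal 0.9953 -0.0964 0.0000
    outer loop
      vertex 28.62 8.97 0.00
      vertex 29.51 18.16 0.00
      vertex 29.51 18.16 25.48
    endloop
  endfacet
  facet normal 0.9953 -0.0964 0.0000
    outer loop
      vertex 28.62 8.97 0.00
      vertex 29.51 18.16 25.48
      vertex 28.62 8.97 25.48
    endloop
  endfacet
endsolid part

The G0 Z moves step by Δz≈4.25 mm. Every layer's G1 loop is the same polygon, so the solid is a straight extrusion of it from z=0 to z≈25.5. Closing with flat bottom and top caps and triangulating gives 36 facets — a regular 10-sided prism (a cylinder approximated with 10 flat sides), circumscribed radius ≈ 14.9 mm, height ≈ 25.5 mm.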